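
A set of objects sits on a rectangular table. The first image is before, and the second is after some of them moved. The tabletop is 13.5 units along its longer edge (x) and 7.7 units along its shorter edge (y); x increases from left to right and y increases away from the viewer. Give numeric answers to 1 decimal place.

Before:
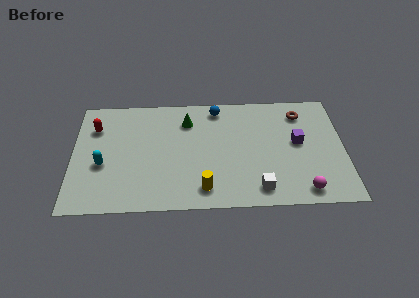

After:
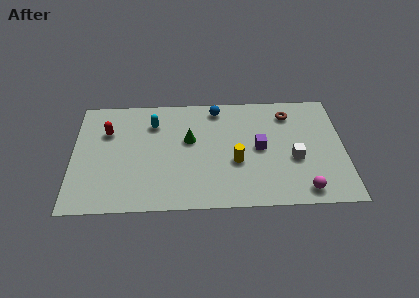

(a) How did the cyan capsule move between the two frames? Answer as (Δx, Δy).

(2.5, 2.7)

From the two frames, the cyan capsule sits at roughly (1.5, 3.1) before and (4.0, 5.8) after.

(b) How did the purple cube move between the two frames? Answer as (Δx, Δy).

(-1.9, -0.3)

From the two frames, the purple cube sits at roughly (11.2, 4.2) before and (9.3, 3.9) after.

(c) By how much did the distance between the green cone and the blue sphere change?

+0.8

They were about 1.7 units apart before and 2.5 after — 0.8 units further apart.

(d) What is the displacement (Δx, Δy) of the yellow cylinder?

(1.6, 1.7)

The yellow cylinder started near (6.5, 1.3) and ended near (8.1, 3.0).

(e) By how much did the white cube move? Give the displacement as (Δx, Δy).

(1.8, 1.9)

The white cube was at about (9.2, 1.2) and moved to about (11.0, 3.1).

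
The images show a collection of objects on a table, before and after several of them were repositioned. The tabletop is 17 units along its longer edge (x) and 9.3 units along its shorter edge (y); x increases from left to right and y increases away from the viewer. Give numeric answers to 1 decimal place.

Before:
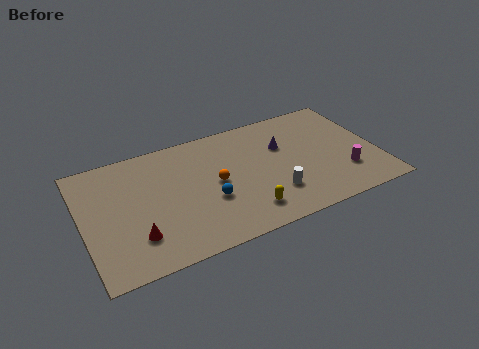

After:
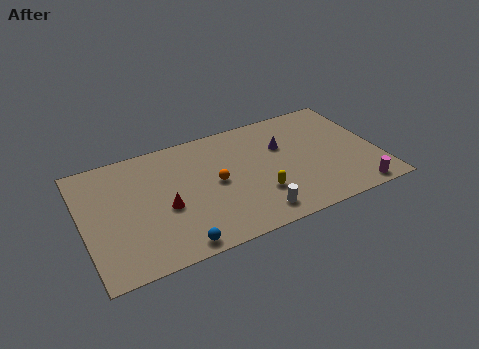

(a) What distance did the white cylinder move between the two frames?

1.6

The white cylinder was near (10.7, 2.5) before and (9.5, 1.4) after, so it travelled √(1.2² + 1.1²) ≈ 1.6 units.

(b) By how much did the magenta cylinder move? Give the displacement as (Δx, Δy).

(0.4, -1.7)

The magenta cylinder started near (14.9, 2.6) and ended near (15.3, 0.9).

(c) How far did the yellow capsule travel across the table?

1.3

The yellow capsule was near (9.0, 1.8) before and (9.9, 2.8) after, so it travelled √(0.9² + 1.0²) ≈ 1.3 units.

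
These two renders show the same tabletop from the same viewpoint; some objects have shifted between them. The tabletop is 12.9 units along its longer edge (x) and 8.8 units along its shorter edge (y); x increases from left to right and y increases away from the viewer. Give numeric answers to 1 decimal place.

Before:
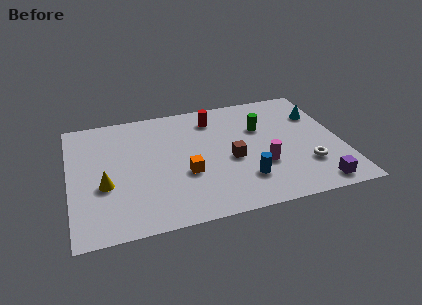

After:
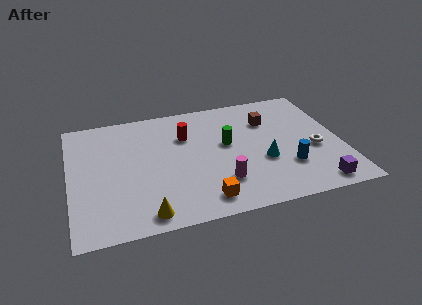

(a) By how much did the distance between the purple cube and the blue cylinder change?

-1.5

The distance was about 3.5 in the first image and 2.0 in the second, so they moved 1.5 units closer together.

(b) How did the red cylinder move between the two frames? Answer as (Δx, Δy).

(-1.4, -1.0)

The red cylinder was at about (7.0, 7.1) and moved to about (5.6, 6.1).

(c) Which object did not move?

the purple cube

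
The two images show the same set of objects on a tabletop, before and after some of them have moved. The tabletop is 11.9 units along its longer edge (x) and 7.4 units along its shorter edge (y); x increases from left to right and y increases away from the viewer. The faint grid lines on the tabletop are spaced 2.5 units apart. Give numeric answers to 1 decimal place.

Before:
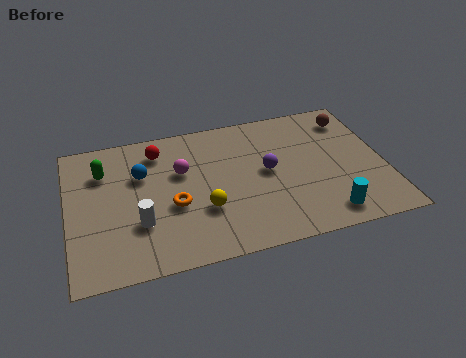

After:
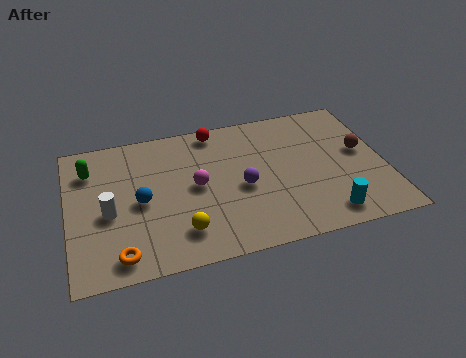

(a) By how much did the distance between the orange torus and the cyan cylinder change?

+1.8

The distance was about 5.9 in the first image and 7.7 in the second, so they moved 1.8 units further apart.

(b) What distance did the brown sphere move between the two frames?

1.9

The brown sphere was near (10.9, 6.0) before and (11.1, 4.1) after, so it travelled √(0.2² + 1.9²) ≈ 1.9 units.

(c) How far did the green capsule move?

0.5

The green capsule moved from about (1.4, 5.4) to (0.9, 5.6), a distance of √(0.5² + 0.2²) ≈ 0.5.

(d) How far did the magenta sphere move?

1.0

The magenta sphere was near (4.3, 4.7) before and (4.8, 3.8) after, so it travelled √(0.5² + 0.9²) ≈ 1.0 units.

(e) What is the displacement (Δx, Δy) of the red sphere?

(2.2, 0.6)

From the two frames, the red sphere sits at roughly (3.5, 6.0) before and (5.7, 6.6) after.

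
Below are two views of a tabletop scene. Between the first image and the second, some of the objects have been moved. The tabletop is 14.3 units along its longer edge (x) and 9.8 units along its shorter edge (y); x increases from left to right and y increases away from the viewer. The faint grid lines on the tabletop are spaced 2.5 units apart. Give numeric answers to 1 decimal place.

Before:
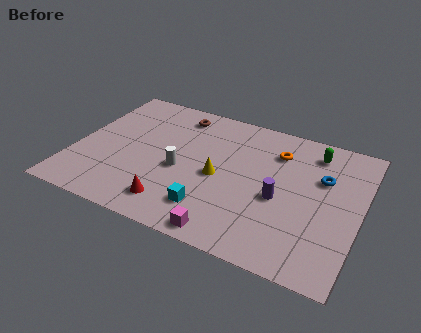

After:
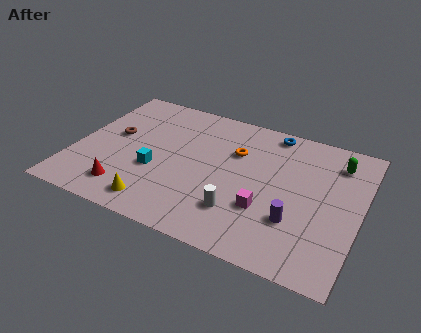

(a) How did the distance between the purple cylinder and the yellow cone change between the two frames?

+3.8

The distance was about 3.1 in the first image and 6.9 in the second, so they moved 3.8 units further apart.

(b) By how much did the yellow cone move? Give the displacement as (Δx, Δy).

(-2.7, -3.1)

From the two frames, the yellow cone sits at roughly (7.3, 4.5) before and (4.6, 1.4) after.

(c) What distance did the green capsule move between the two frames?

1.2

The green capsule was near (11.7, 8.1) before and (12.9, 7.8) after, so it travelled √(1.2² + 0.3²) ≈ 1.2 units.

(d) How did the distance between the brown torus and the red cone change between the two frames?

-2.7

The distance was about 6.6 in the first image and 3.9 in the second, so they moved 2.7 units closer together.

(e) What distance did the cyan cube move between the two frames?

3.4

The cyan cube was near (7.2, 2.1) before and (4.2, 3.7) after, so it travelled √(3.0² + 1.6²) ≈ 3.4 units.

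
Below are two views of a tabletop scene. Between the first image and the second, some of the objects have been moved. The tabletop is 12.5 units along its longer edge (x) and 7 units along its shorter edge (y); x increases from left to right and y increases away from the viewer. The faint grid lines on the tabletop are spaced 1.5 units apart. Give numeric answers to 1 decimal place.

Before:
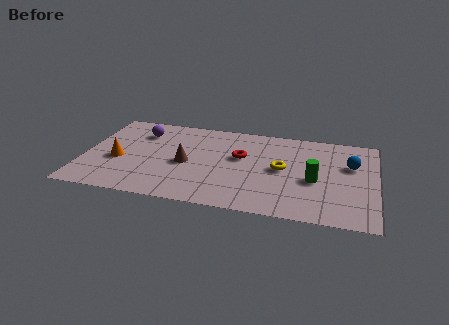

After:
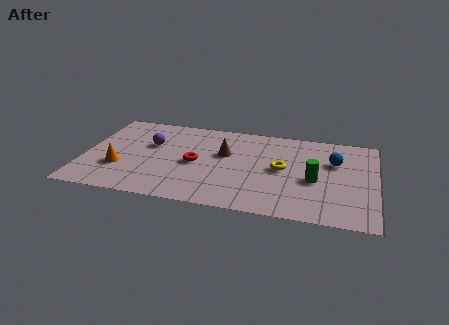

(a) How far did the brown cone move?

1.9

The brown cone moved from about (4.4, 3.2) to (6.0, 4.3), a distance of √(1.6² + 1.1²) ≈ 1.9.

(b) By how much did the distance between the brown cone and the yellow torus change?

-1.5

Before: roughly 4.1 units apart; after: 2.6. That's 1.5 units closer together.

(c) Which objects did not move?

the yellow torus and the green cylinder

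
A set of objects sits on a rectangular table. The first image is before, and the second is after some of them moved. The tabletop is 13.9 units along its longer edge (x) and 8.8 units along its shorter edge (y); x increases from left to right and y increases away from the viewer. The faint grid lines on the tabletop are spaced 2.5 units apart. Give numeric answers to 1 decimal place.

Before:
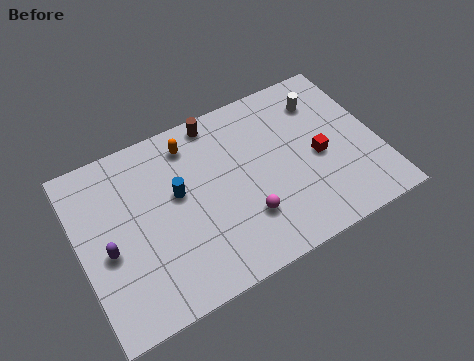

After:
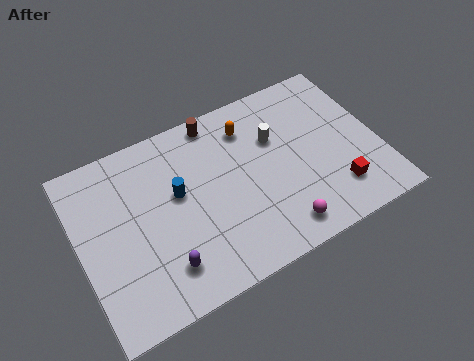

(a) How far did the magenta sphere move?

1.8

The magenta sphere moved from about (7.4, 2.5) to (8.8, 1.3), a distance of √(1.4² + 1.2²) ≈ 1.8.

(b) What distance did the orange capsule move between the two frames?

2.7

The orange capsule moved from about (5.5, 7.3) to (8.2, 6.9), a distance of √(2.7² + 0.4²) ≈ 2.7.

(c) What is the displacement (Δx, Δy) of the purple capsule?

(2.3, -1.9)

The purple capsule started near (1.2, 3.8) and ended near (3.5, 1.9).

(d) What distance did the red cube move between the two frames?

2.1

From (11.1, 4.0) to (11.6, 2.0), the red cube covered √(0.5² + 2.0²) ≈ 2.1 units.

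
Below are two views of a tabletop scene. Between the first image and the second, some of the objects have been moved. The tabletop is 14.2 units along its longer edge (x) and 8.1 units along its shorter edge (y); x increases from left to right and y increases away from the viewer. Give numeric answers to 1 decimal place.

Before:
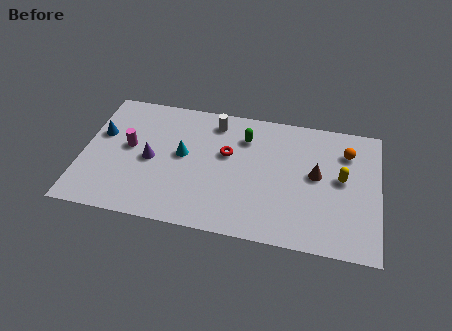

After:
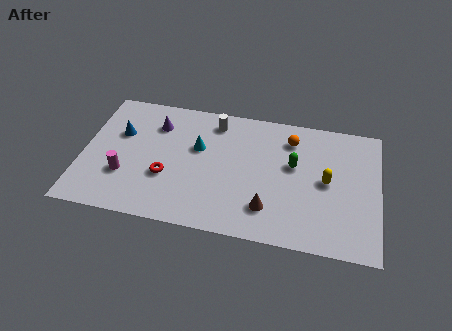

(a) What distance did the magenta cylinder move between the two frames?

1.8

From (2.2, 4.4) to (2.1, 2.6), the magenta cylinder covered √(0.1² + 1.8²) ≈ 1.8 units.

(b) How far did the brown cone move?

3.3

From (11.2, 4.4) to (9.0, 1.9), the brown cone covered √(2.2² + 2.5²) ≈ 3.3 units.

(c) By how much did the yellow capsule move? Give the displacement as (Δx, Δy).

(-0.7, -0.3)

From the two frames, the yellow capsule sits at roughly (12.4, 4.4) before and (11.7, 4.1) after.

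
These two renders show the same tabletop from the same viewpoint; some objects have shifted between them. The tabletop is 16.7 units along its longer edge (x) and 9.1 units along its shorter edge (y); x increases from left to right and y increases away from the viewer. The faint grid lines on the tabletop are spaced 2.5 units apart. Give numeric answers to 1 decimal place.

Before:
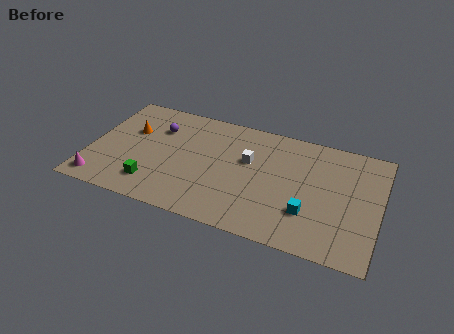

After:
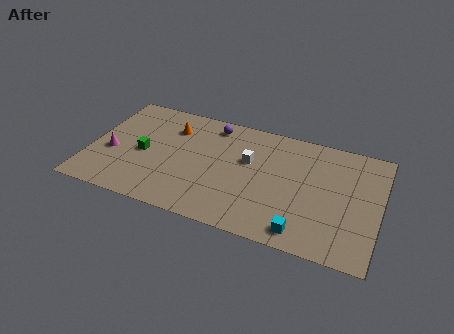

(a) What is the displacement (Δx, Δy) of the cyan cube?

(-0.2, -1.5)

The cyan cube started near (12.8, 2.7) and ended near (12.6, 1.2).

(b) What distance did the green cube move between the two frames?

2.4

From (3.9, 1.9) to (3.1, 4.2), the green cube covered √(0.8² + 2.3²) ≈ 2.4 units.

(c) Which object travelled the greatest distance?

the purple sphere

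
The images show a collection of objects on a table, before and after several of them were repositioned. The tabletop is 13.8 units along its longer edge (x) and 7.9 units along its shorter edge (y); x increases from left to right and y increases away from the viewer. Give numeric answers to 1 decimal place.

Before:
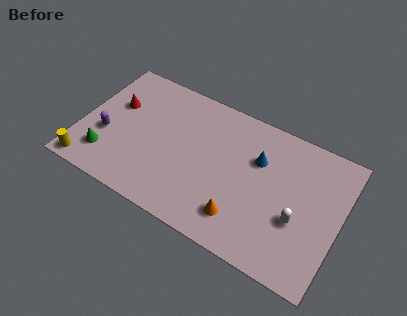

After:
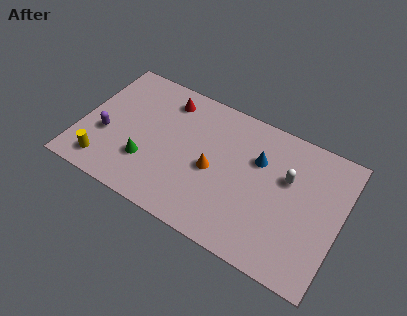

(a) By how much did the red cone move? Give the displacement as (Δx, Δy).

(2.6, 1.5)

From the two frames, the red cone sits at roughly (1.6, 5.0) before and (4.2, 6.5) after.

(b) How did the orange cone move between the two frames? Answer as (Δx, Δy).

(-1.8, 1.9)

From the two frames, the orange cone sits at roughly (8.9, 1.7) before and (7.1, 3.6) after.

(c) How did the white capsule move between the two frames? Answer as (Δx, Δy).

(-0.8, 2.0)

The white capsule started near (11.7, 3.0) and ended near (10.9, 5.0).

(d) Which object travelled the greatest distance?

the red cone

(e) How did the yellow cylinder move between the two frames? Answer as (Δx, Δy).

(0.8, 0.5)

From the two frames, the yellow cylinder sits at roughly (0.8, 0.8) before and (1.6, 1.3) after.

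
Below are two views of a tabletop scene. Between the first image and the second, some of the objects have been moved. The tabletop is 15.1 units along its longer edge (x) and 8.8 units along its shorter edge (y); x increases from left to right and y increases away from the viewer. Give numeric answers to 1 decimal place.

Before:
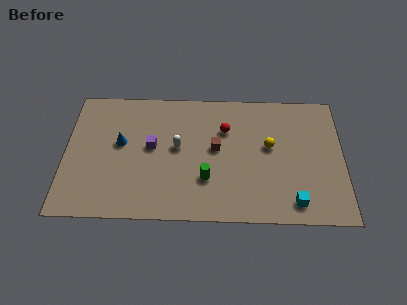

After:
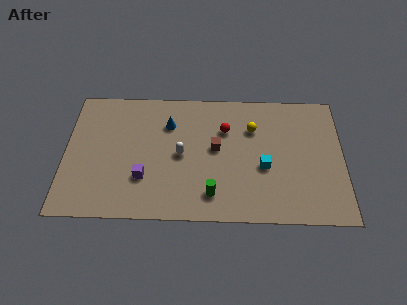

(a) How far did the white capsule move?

0.5

The white capsule moved from about (6.1, 4.8) to (6.3, 4.3), a distance of √(0.2² + 0.5²) ≈ 0.5.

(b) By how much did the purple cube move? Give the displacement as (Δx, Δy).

(-0.4, -2.1)

From the two frames, the purple cube sits at roughly (4.7, 4.8) before and (4.3, 2.7) after.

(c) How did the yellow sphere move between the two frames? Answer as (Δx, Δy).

(-0.9, 1.2)

From the two frames, the yellow sphere sits at roughly (11.1, 5.0) before and (10.2, 6.2) after.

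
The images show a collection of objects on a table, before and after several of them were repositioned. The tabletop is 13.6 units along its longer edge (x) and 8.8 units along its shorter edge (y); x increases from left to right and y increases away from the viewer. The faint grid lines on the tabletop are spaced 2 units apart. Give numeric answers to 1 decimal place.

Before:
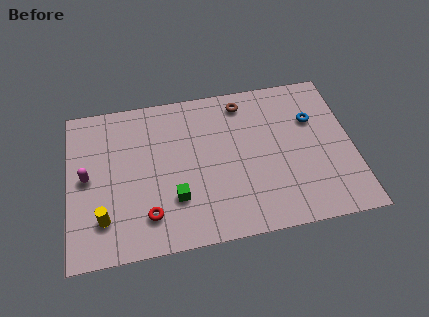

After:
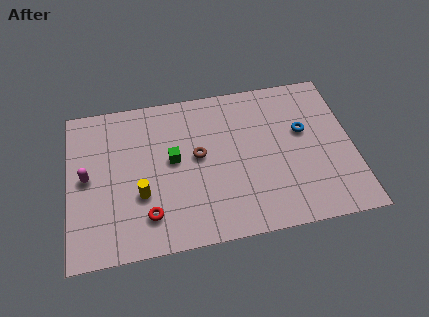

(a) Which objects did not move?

the red torus and the magenta capsule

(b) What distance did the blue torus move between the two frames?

0.8

The blue torus moved from about (11.8, 5.9) to (11.3, 5.3), a distance of √(0.5² + 0.6²) ≈ 0.8.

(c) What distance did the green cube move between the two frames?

2.2

The green cube moved from about (5.0, 2.6) to (5.0, 4.8), a distance of √(0.0² + 2.2²) ≈ 2.2.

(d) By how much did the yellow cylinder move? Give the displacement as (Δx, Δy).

(1.8, 1.0)

From the two frames, the yellow cylinder sits at roughly (1.6, 2.1) before and (3.4, 3.1) after.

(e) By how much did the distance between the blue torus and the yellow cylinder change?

-2.7

They were about 10.9 units apart before and 8.2 after — 2.7 units closer together.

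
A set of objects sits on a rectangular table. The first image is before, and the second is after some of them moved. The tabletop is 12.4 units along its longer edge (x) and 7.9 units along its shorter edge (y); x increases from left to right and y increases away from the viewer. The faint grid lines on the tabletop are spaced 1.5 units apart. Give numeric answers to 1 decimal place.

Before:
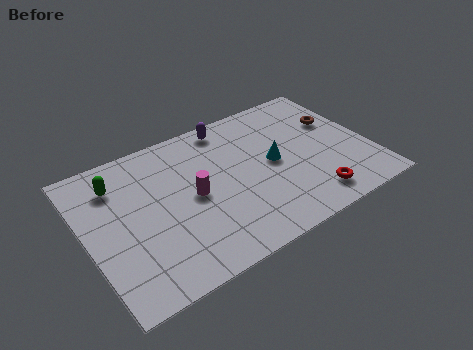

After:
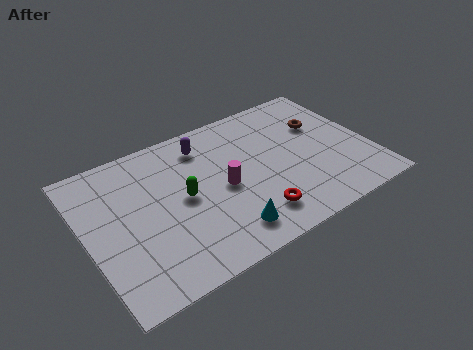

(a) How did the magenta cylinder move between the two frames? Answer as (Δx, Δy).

(1.3, -0.2)

The magenta cylinder was at about (4.6, 3.9) and moved to about (5.9, 3.7).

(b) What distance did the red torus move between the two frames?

2.5

From (9.4, 1.3) to (6.9, 1.6), the red torus covered √(2.5² + 0.3²) ≈ 2.5 units.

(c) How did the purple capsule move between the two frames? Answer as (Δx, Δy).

(-1.2, -0.6)

From the two frames, the purple capsule sits at roughly (6.7, 7.0) before and (5.5, 6.4) after.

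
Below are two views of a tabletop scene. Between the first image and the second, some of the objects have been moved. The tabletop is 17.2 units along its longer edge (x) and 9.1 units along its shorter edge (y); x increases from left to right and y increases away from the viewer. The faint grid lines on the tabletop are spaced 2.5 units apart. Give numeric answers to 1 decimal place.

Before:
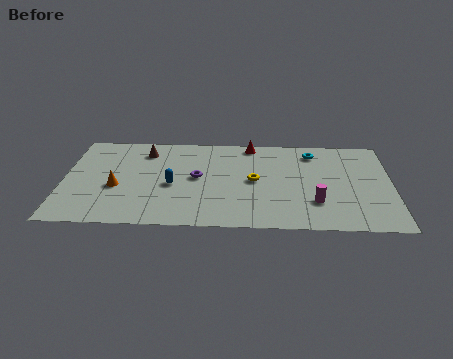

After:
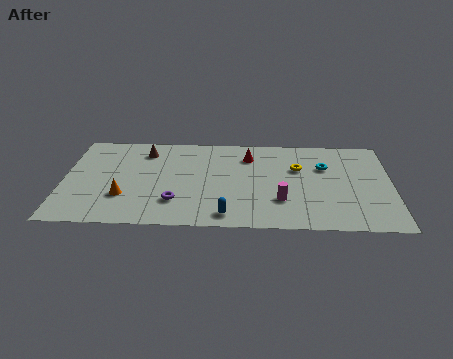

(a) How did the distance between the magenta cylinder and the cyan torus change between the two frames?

-0.8

The distance was about 4.9 in the first image and 4.1 in the second, so they moved 0.8 units closer together.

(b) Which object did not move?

the brown cone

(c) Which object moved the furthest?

the blue capsule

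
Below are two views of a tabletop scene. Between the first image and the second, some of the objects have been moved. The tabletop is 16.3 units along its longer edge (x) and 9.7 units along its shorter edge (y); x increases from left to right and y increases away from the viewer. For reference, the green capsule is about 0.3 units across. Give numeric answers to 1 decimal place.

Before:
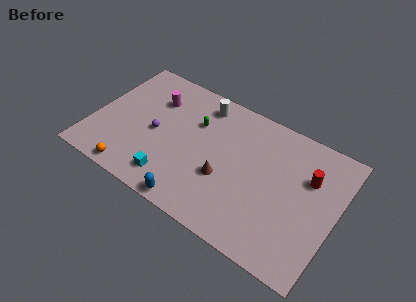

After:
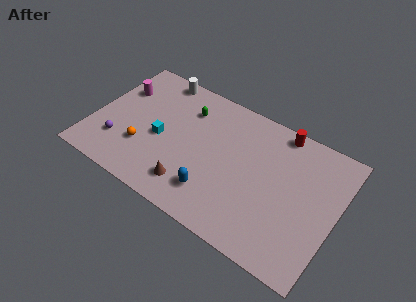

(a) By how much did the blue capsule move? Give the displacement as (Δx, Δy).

(1.1, 1.4)

From the two frames, the blue capsule sits at roughly (7.5, 0.8) before and (8.6, 2.2) after.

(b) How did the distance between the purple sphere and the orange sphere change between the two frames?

-2.1

Before: roughly 3.7 units apart; after: 1.6. That's 2.1 units closer together.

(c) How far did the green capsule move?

1.0

From (6.6, 6.6) to (5.9, 7.3), the green capsule covered √(0.7² + 0.7²) ≈ 1.0 units.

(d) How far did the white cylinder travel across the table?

3.3

The white cylinder was near (6.8, 8.2) before and (3.6, 8.8) after, so it travelled √(3.2² + 0.6²) ≈ 3.3 units.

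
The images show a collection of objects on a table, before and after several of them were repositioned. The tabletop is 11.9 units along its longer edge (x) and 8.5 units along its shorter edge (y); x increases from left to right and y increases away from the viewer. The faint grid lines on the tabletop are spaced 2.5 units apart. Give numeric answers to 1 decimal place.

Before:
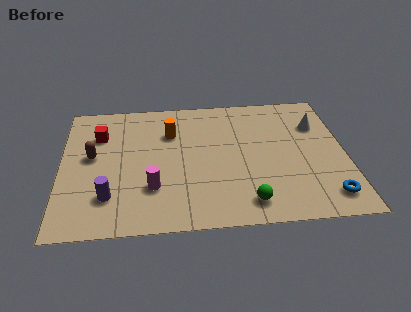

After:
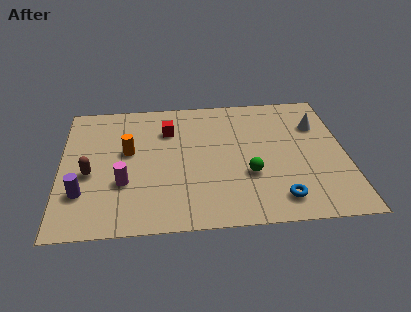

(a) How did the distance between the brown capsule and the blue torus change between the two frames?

-2.1

Before: roughly 10.2 units apart; after: 8.1. That's 2.1 units closer together.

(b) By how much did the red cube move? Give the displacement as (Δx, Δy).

(2.9, 0.1)

The red cube started near (1.6, 6.1) and ended near (4.5, 6.2).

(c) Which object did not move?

the white cone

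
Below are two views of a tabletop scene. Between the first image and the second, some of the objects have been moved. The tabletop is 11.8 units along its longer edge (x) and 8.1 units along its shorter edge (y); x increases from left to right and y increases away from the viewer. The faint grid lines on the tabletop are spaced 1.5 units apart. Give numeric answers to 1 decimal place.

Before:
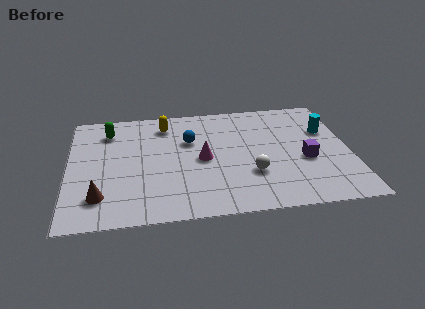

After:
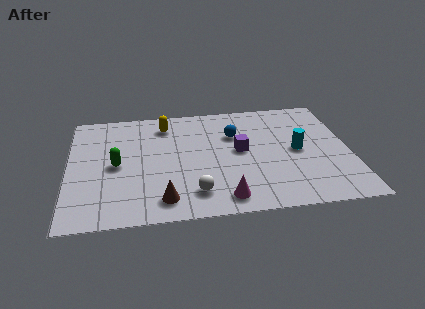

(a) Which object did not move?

the yellow capsule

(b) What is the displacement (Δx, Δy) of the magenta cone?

(0.8, -2.8)

The magenta cone started near (5.6, 3.9) and ended near (6.4, 1.1).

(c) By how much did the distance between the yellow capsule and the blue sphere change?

+1.5

Before: roughly 1.6 units apart; after: 3.1. That's 1.5 units further apart.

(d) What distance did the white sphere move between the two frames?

2.6

The white sphere moved from about (7.6, 2.6) to (5.2, 1.6), a distance of √(2.4² + 1.0²) ≈ 2.6.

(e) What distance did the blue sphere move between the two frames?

1.9

From (5.1, 5.3) to (7.0, 5.5), the blue sphere covered √(1.9² + 0.2²) ≈ 1.9 units.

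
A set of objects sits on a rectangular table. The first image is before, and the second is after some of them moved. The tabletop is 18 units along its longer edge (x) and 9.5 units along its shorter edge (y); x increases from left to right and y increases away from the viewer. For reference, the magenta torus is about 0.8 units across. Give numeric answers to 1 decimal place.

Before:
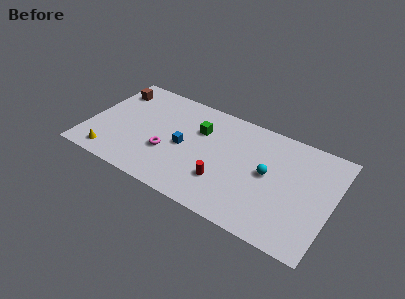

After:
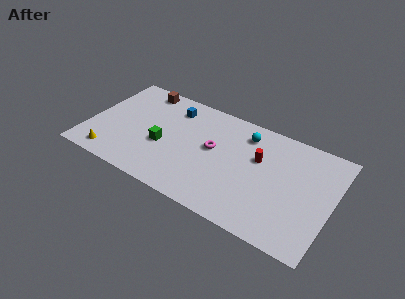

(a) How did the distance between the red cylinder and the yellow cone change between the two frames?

+3.1

The distance was about 8.3 in the first image and 11.4 in the second, so they moved 3.1 units further apart.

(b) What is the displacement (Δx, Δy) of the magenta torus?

(3.2, 1.9)

From the two frames, the magenta torus sits at roughly (6.0, 3.4) before and (9.2, 5.3) after.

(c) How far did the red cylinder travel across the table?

3.9

The red cylinder moved from about (10.3, 2.8) to (12.5, 6.0), a distance of √(2.2² + 3.2²) ≈ 3.9.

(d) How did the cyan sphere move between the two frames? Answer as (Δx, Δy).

(-2.0, 2.7)

The cyan sphere started near (13.3, 5.0) and ended near (11.3, 7.7).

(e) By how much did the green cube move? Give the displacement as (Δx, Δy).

(-2.4, -2.6)

From the two frames, the green cube sits at roughly (8.0, 6.5) before and (5.6, 3.9) after.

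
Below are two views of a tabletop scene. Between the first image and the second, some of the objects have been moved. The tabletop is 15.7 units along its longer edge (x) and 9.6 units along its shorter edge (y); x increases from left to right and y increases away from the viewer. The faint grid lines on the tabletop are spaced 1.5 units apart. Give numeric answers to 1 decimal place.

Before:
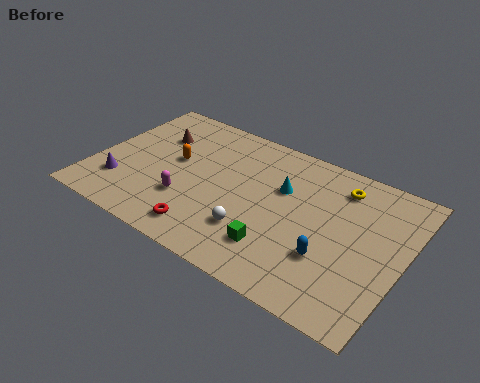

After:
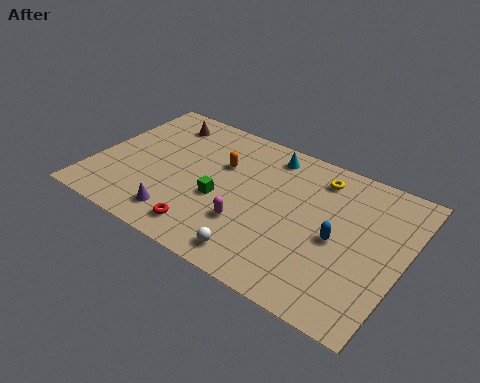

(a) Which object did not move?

the red torus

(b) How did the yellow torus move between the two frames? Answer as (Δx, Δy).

(-1.1, 0.1)

The yellow torus started near (12.1, 7.8) and ended near (11.0, 7.9).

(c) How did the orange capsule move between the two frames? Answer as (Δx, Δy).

(2.3, 0.9)

The orange capsule was at about (3.9, 5.4) and moved to about (6.2, 6.3).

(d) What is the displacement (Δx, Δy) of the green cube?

(-3.2, 1.6)

The green cube started near (9.8, 2.3) and ended near (6.6, 3.9).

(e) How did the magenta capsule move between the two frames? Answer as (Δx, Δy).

(3.2, 0.0)

The magenta capsule started near (5.0, 3.0) and ended near (8.2, 3.0).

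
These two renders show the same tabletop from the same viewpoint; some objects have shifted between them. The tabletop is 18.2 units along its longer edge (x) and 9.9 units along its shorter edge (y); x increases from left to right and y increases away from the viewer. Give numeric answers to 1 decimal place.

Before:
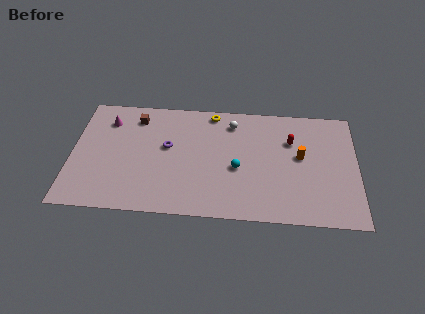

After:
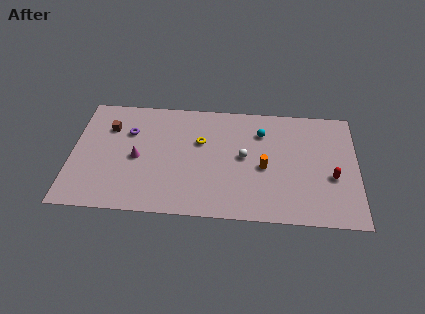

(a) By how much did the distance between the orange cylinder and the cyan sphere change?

-1.2

They were about 4.2 units apart before and 3.0 after — 1.2 units closer together.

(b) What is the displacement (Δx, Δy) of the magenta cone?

(2.0, -3.1)

The magenta cone started near (2.2, 7.7) and ended near (4.2, 4.6).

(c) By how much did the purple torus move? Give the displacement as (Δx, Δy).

(-2.5, 1.1)

From the two frames, the purple torus sits at roughly (6.1, 5.7) before and (3.6, 6.8) after.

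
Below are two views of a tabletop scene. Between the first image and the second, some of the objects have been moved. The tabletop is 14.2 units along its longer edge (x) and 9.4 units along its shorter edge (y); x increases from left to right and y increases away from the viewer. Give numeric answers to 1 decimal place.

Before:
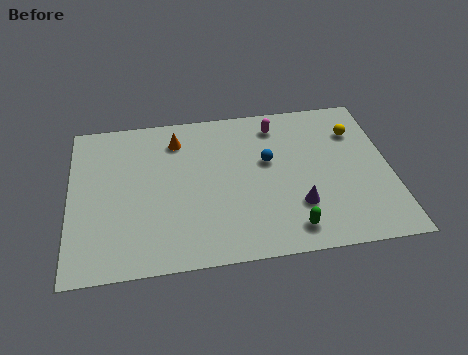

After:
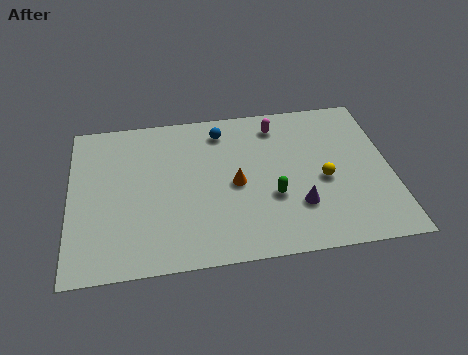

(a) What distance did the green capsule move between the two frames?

2.1

The green capsule moved from about (9.6, 1.4) to (8.9, 3.4), a distance of √(0.7² + 2.0²) ≈ 2.1.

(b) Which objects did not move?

the magenta capsule and the purple cone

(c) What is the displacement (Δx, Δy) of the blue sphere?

(-2.0, 2.2)

The blue sphere was at about (8.8, 5.6) and moved to about (6.8, 7.8).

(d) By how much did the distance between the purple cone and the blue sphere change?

+2.9

They were about 3.1 units apart before and 6.0 after — 2.9 units further apart.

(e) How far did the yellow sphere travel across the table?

3.2

From (12.8, 6.9) to (11.2, 4.1), the yellow sphere covered √(1.6² + 2.8²) ≈ 3.2 units.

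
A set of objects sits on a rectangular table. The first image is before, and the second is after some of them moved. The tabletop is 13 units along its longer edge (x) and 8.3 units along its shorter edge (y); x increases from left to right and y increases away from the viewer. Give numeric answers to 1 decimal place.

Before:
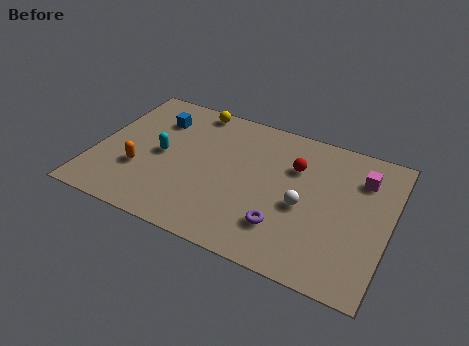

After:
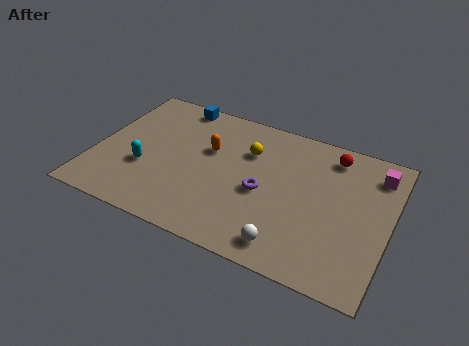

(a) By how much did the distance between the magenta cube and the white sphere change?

+2.9

The distance was about 3.5 in the first image and 6.4 in the second, so they moved 2.9 units further apart.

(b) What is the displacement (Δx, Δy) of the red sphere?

(1.5, 1.3)

The red sphere started near (8.7, 5.7) and ended near (10.2, 7.0).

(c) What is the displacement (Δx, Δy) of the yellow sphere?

(2.7, -1.7)

The yellow sphere was at about (3.9, 7.5) and moved to about (6.6, 5.8).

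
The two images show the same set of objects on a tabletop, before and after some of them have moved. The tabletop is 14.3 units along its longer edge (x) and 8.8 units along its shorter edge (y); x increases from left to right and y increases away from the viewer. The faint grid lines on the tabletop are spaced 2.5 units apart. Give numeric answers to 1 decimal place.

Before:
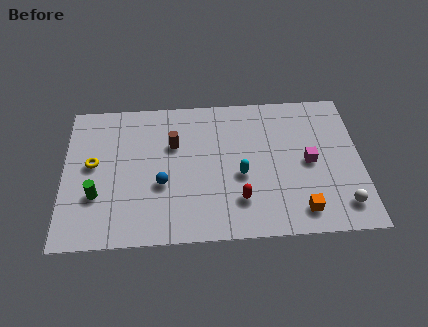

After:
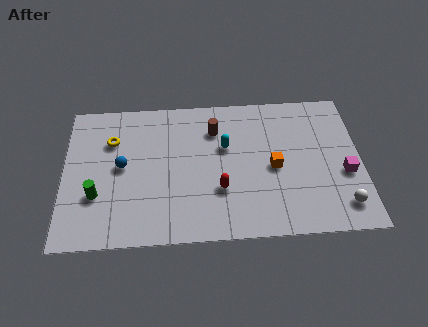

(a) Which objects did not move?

the green cylinder and the white sphere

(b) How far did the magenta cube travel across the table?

1.9

The magenta cube moved from about (11.8, 4.3) to (13.5, 3.5), a distance of √(1.7² + 0.8²) ≈ 1.9.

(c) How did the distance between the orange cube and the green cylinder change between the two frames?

-1.2

They were about 9.8 units apart before and 8.6 after — 1.2 units closer together.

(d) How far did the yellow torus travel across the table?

1.7

The yellow torus moved from about (1.4, 4.8) to (2.3, 6.2), a distance of √(0.9² + 1.4²) ≈ 1.7.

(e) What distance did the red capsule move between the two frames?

1.1

The red capsule moved from about (8.4, 2.2) to (7.5, 2.9), a distance of √(0.9² + 0.7²) ≈ 1.1.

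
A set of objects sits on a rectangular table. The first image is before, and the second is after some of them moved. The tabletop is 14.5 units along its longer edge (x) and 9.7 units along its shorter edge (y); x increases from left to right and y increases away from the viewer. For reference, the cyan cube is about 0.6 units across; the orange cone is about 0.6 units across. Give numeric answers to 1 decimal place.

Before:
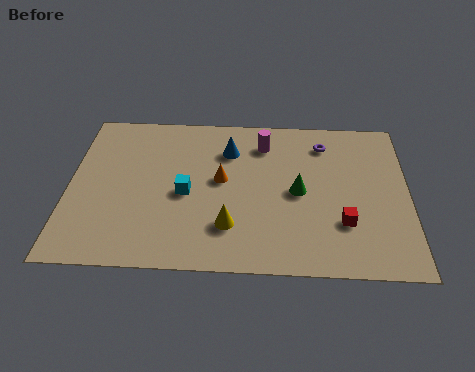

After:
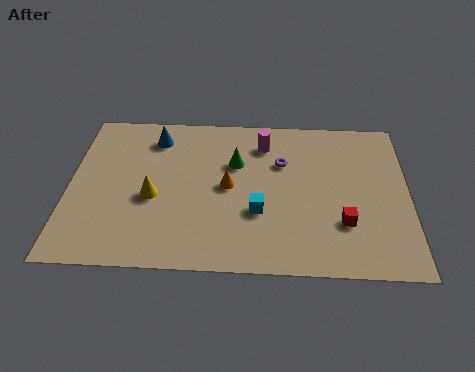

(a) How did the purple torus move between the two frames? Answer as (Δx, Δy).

(-1.8, -1.3)

From the two frames, the purple torus sits at roughly (10.9, 7.8) before and (9.1, 6.5) after.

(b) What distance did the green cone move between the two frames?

3.2

The green cone moved from about (9.8, 4.7) to (7.1, 6.4), a distance of √(2.7² + 1.7²) ≈ 3.2.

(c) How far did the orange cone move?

0.5

From (6.5, 5.3) to (6.8, 4.9), the orange cone covered √(0.3² + 0.4²) ≈ 0.5 units.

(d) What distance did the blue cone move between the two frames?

3.3

The blue cone moved from about (6.8, 7.2) to (3.6, 7.9), a distance of √(3.2² + 0.7²) ≈ 3.3.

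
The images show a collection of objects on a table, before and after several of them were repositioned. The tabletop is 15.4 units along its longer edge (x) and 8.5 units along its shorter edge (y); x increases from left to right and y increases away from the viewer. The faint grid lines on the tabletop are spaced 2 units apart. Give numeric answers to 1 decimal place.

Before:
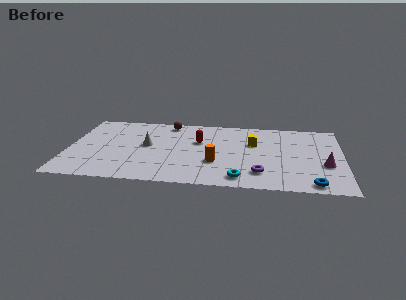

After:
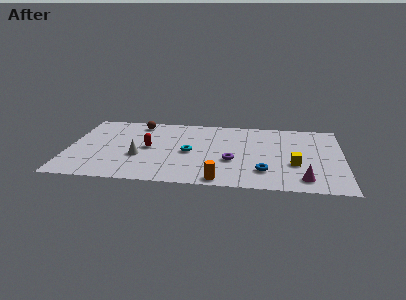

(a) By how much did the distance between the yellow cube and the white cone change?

+2.6

Before: roughly 6.1 units apart; after: 8.7. That's 2.6 units further apart.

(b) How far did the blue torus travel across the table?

3.0

The blue torus was near (13.7, 0.9) before and (11.0, 2.1) after, so it travelled √(2.7² + 1.2²) ≈ 3.0 units.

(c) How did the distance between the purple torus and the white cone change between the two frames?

-1.7

Before: roughly 6.9 units apart; after: 5.2. That's 1.7 units closer together.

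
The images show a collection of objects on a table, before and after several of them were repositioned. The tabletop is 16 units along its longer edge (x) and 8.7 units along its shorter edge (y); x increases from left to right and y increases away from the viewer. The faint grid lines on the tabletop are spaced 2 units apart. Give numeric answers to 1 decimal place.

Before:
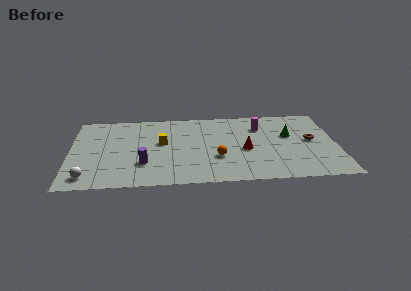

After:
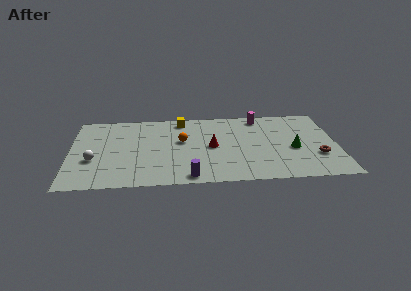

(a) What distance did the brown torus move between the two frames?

1.8

The brown torus was near (14.5, 4.6) before and (14.8, 2.8) after, so it travelled √(0.3² + 1.8²) ≈ 1.8 units.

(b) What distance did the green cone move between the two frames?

1.6

The green cone moved from about (13.2, 5.3) to (13.4, 3.7), a distance of √(0.2² + 1.6²) ≈ 1.6.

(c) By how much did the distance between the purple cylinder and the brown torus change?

-2.4

They were about 10.3 units apart before and 7.9 after — 2.4 units closer together.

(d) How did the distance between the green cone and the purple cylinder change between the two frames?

-2.3

They were about 9.2 units apart before and 6.9 after — 2.3 units closer together.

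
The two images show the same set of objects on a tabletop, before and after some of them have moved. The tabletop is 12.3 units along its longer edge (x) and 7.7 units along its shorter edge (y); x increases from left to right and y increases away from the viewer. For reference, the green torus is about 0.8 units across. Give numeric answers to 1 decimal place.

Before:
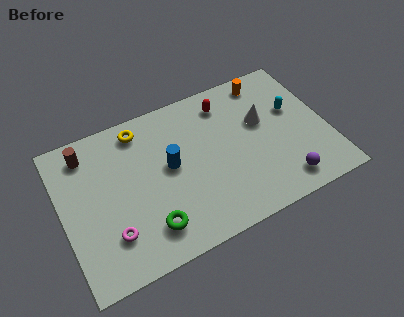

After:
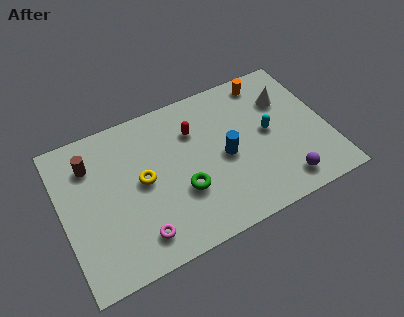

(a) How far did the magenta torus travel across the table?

1.3

The magenta torus was near (2.0, 2.0) before and (3.2, 1.4) after, so it travelled √(1.2² + 0.6²) ≈ 1.3 units.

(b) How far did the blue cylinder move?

2.6

From (5.0, 4.2) to (7.5, 3.6), the blue cylinder covered √(2.5² + 0.6²) ≈ 2.6 units.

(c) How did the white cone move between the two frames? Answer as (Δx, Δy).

(1.2, 0.7)

From the two frames, the white cone sits at roughly (9.4, 4.7) before and (10.6, 5.4) after.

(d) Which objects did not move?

the purple sphere and the orange cylinder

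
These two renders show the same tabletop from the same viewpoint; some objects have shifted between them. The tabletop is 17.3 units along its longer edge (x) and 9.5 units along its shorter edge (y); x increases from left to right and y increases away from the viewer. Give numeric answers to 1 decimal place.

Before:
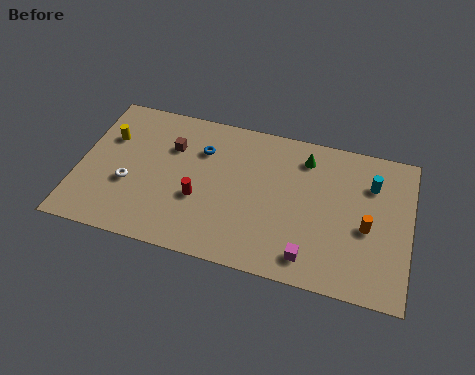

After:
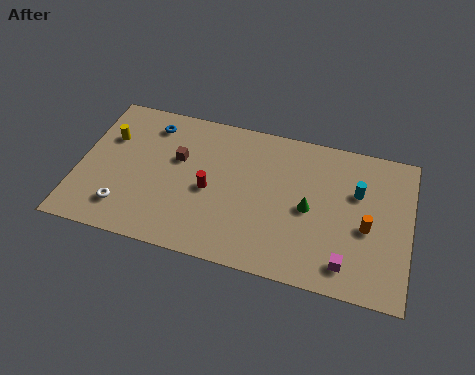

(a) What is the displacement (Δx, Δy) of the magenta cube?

(1.9, 0.1)

From the two frames, the magenta cube sits at roughly (12.3, 1.5) before and (14.2, 1.6) after.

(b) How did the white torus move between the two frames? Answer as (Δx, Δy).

(-0.1, -1.6)

The white torus started near (2.7, 3.6) and ended near (2.6, 2.0).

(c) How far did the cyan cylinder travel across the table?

1.0

From (15.2, 6.9) to (14.5, 6.2), the cyan cylinder covered √(0.7² + 0.7²) ≈ 1.0 units.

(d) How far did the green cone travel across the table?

3.2

From (11.7, 7.7) to (12.1, 4.5), the green cone covered √(0.4² + 3.2²) ≈ 3.2 units.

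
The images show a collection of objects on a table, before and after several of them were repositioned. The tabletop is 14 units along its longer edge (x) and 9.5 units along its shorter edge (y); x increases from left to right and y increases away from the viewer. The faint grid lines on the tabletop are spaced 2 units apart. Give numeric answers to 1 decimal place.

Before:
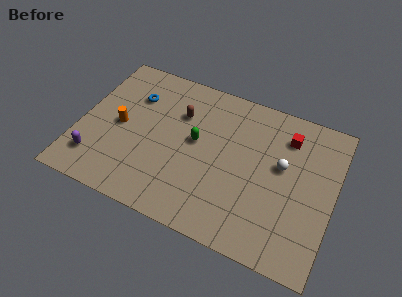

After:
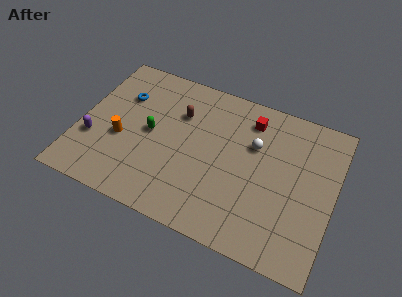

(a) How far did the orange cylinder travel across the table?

0.8

The orange cylinder was near (2.2, 4.6) before and (2.4, 3.8) after, so it travelled √(0.2² + 0.8²) ≈ 0.8 units.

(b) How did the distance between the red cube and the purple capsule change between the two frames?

-2.0

Before: roughly 11.4 units apart; after: 9.4. That's 2.0 units closer together.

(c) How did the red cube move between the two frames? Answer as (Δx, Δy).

(-2.1, 0.3)

The red cube was at about (11.2, 7.4) and moved to about (9.1, 7.7).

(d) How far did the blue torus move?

0.6

The blue torus moved from about (2.7, 6.8) to (2.1, 6.6), a distance of √(0.6² + 0.2²) ≈ 0.6.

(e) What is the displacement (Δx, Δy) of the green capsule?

(-2.5, -0.4)

The green capsule was at about (6.4, 5.2) and moved to about (3.9, 4.8).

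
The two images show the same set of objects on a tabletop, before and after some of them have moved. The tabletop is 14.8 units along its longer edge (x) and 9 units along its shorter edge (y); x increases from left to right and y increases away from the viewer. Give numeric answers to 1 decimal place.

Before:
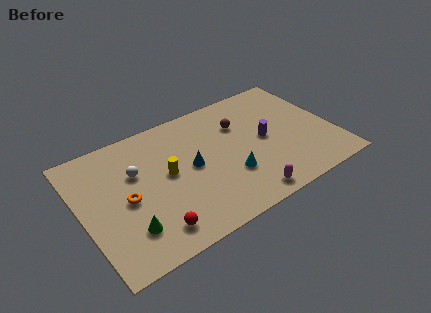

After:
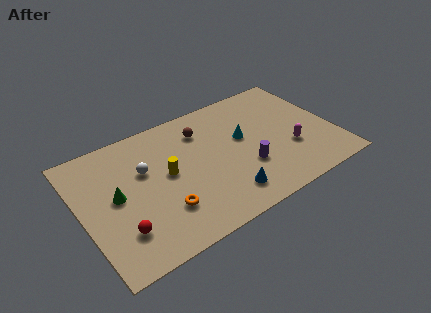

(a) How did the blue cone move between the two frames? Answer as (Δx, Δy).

(1.5, -2.9)

The blue cone started near (6.4, 4.6) and ended near (7.9, 1.7).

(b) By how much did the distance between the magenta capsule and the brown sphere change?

+0.7

Before: roughly 5.3 units apart; after: 6.0. That's 0.7 units further apart.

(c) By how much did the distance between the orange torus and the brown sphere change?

-2.1

They were about 7.4 units apart before and 5.3 after — 2.1 units closer together.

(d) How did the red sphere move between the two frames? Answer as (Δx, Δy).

(-1.7, 0.8)

From the two frames, the red sphere sits at roughly (3.6, 1.5) before and (1.9, 2.3) after.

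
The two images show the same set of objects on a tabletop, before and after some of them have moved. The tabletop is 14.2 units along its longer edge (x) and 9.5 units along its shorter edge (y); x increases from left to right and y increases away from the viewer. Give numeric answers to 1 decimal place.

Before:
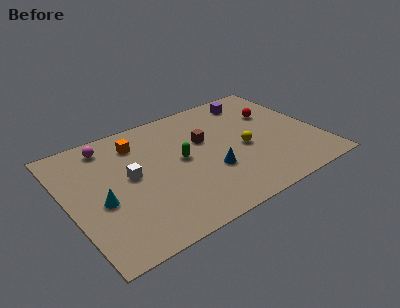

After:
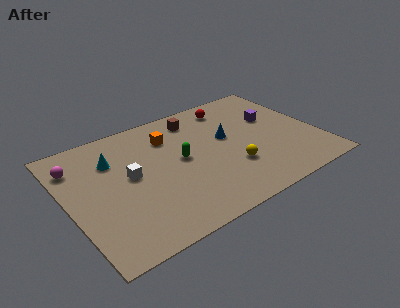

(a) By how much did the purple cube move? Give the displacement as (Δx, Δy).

(0.8, -2.1)

The purple cube started near (11.2, 8.0) and ended near (12.0, 5.9).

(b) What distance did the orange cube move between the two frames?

1.8

The orange cube was near (4.3, 7.5) before and (6.1, 7.1) after, so it travelled √(1.8² + 0.4²) ≈ 1.8 units.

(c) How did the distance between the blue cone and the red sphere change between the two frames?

-2.6

They were about 5.2 units apart before and 2.6 after — 2.6 units closer together.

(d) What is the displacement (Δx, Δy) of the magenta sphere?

(-1.9, -0.8)

From the two frames, the magenta sphere sits at roughly (2.7, 8.1) before and (0.8, 7.3) after.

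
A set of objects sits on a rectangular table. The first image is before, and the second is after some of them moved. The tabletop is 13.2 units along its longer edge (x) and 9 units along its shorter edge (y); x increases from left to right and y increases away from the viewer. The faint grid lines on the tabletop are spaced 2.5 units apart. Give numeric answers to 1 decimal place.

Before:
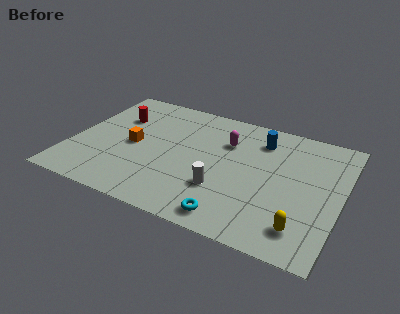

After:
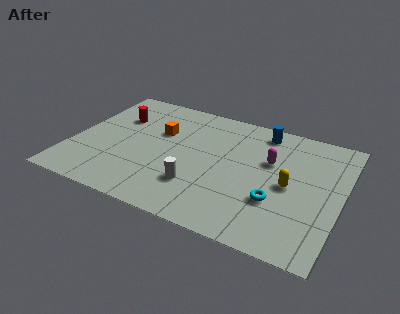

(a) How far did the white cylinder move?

1.2

From (7.6, 2.8) to (6.4, 2.5), the white cylinder covered √(1.2² + 0.3²) ≈ 1.2 units.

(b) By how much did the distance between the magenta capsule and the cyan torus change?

-2.5

They were about 5.3 units apart before and 2.8 after — 2.5 units closer together.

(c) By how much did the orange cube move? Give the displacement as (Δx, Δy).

(1.1, 1.5)

The orange cube was at about (3.0, 4.3) and moved to about (4.1, 5.8).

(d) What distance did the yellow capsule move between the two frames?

2.8

The yellow capsule moved from about (11.6, 1.7) to (10.7, 4.3), a distance of √(0.9² + 2.6²) ≈ 2.8.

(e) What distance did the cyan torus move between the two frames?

2.7

From (8.3, 1.1) to (10.2, 3.0), the cyan torus covered √(1.9² + 1.9²) ≈ 2.7 units.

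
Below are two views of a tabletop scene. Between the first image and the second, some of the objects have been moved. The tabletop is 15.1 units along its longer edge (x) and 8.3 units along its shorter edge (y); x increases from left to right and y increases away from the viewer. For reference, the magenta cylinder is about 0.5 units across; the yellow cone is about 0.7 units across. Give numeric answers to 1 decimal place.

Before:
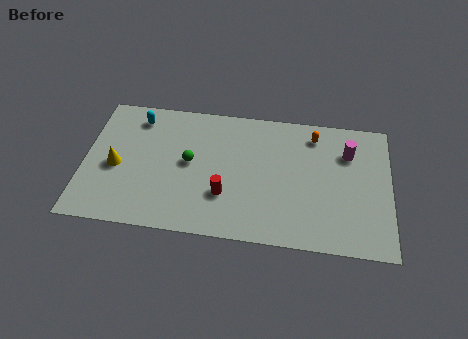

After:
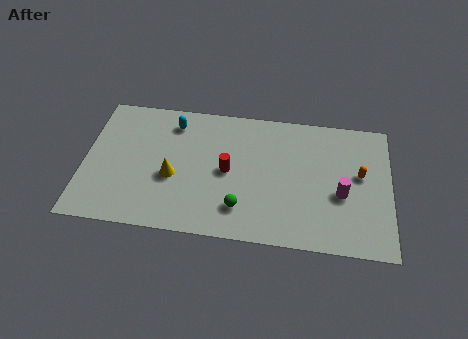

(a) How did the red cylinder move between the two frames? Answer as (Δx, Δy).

(0.1, 1.5)

The red cylinder was at about (7.0, 2.6) and moved to about (7.1, 4.1).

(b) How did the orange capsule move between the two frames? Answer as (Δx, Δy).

(2.3, -2.2)

The orange capsule started near (11.3, 6.9) and ended near (13.6, 4.7).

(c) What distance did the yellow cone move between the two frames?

2.8

From (1.6, 3.7) to (4.4, 3.4), the yellow cone covered √(2.8² + 0.3²) ≈ 2.8 units.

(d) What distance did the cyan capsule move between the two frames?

1.8

From (2.5, 6.9) to (4.3, 6.8), the cyan capsule covered √(1.8² + 0.1²) ≈ 1.8 units.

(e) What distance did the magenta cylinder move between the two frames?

2.6

The magenta cylinder moved from about (13.0, 6.0) to (12.7, 3.4), a distance of √(0.3² + 2.6²) ≈ 2.6.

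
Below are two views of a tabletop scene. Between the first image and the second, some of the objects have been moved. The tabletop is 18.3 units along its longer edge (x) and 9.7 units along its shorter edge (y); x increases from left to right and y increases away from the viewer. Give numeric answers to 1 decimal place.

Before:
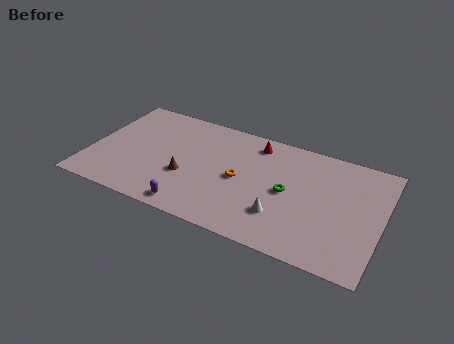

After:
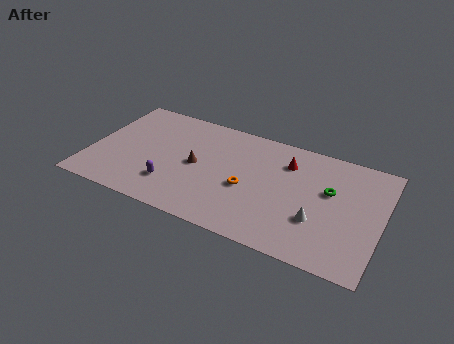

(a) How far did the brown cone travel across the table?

1.3

From (6.2, 3.6) to (6.7, 4.8), the brown cone covered √(0.5² + 1.2²) ≈ 1.3 units.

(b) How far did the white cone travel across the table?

2.3

From (12.3, 2.7) to (14.5, 3.2), the white cone covered √(2.2² + 0.5²) ≈ 2.3 units.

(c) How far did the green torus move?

2.7

The green torus moved from about (12.5, 4.8) to (15.0, 5.9), a distance of √(2.5² + 1.1²) ≈ 2.7.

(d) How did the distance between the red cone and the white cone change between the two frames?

-1.2

They were about 5.9 units apart before and 4.7 after — 1.2 units closer together.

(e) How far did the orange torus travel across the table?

0.8

From (9.5, 4.7) to (10.0, 4.1), the orange torus covered √(0.5² + 0.6²) ≈ 0.8 units.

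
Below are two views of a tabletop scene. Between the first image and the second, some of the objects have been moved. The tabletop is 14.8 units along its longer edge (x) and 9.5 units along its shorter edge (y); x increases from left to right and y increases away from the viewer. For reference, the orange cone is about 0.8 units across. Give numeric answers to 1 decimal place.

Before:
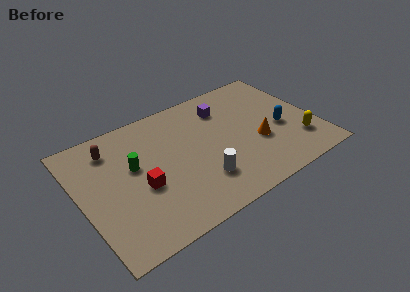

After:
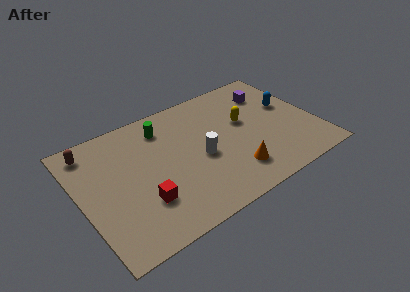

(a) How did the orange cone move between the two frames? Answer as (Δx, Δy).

(-1.9, -1.5)

The orange cone was at about (11.0, 3.6) and moved to about (9.1, 2.1).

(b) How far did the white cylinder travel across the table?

1.7

The white cylinder was near (7.1, 2.5) before and (7.4, 4.2) after, so it travelled √(0.3² + 1.7²) ≈ 1.7 units.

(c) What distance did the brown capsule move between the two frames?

1.3

From (2.3, 7.6) to (1.1, 8.1), the brown capsule covered √(1.2² + 0.5²) ≈ 1.3 units.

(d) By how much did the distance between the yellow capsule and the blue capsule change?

+1.1

They were about 1.8 units apart before and 2.9 after — 1.1 units further apart.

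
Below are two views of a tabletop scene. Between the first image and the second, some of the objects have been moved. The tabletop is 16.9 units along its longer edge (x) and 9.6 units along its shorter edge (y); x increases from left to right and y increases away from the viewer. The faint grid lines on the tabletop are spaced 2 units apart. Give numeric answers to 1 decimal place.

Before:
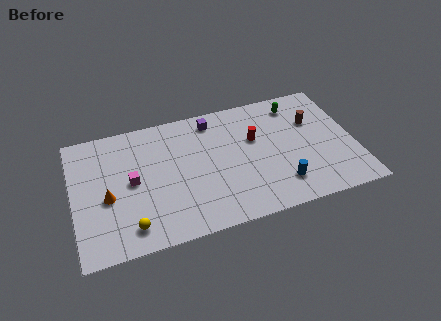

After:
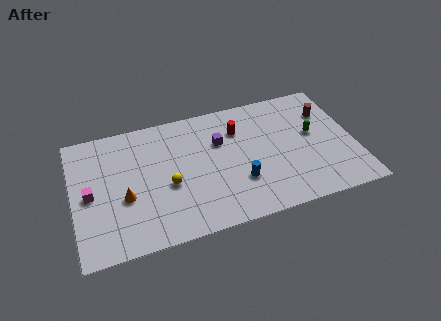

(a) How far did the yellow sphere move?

3.4

The yellow sphere was near (3.2, 1.6) before and (5.6, 4.0) after, so it travelled √(2.4² + 2.4²) ≈ 3.4 units.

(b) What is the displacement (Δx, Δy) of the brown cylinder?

(0.9, 0.5)

From the two frames, the brown cylinder sits at roughly (14.6, 6.4) before and (15.5, 6.9) after.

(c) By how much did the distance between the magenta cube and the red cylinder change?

+1.8

Before: roughly 7.6 units apart; after: 9.4. That's 1.8 units further apart.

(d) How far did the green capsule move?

2.7

The green capsule was near (13.7, 8.0) before and (14.5, 5.4) after, so it travelled √(0.8² + 2.6²) ≈ 2.7 units.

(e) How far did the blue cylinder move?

2.6

The blue cylinder was near (12.2, 2.1) before and (9.8, 3.0) after, so it travelled √(2.4² + 0.9²) ≈ 2.6 units.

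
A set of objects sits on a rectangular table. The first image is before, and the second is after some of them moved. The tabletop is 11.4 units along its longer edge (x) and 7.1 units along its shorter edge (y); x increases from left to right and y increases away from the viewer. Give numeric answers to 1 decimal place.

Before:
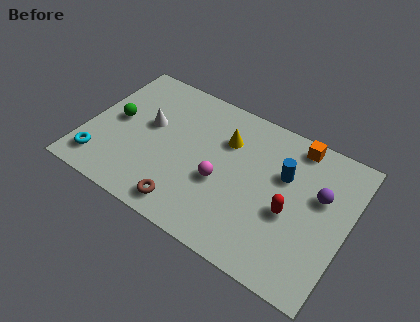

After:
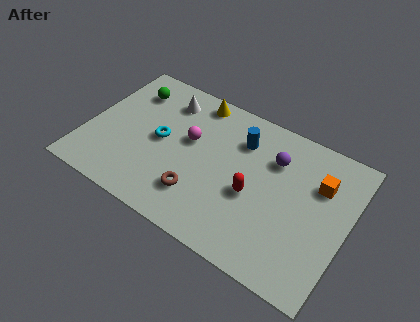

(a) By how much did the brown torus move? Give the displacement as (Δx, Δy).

(0.4, 0.8)

The brown torus started near (4.8, 1.0) and ended near (5.2, 1.8).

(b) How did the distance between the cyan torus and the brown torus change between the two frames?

-1.2

The distance was about 3.9 in the first image and 2.7 in the second, so they moved 1.2 units closer together.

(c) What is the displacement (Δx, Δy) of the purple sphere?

(-2.1, 0.7)

The purple sphere started near (10.1, 4.4) and ended near (8.0, 5.1).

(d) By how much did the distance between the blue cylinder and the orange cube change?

+1.8

Before: roughly 1.7 units apart; after: 3.5. That's 1.8 units further apart.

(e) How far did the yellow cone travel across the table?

2.1

The yellow cone moved from about (5.9, 5.0) to (4.3, 6.3), a distance of √(1.6² + 1.3²) ≈ 2.1.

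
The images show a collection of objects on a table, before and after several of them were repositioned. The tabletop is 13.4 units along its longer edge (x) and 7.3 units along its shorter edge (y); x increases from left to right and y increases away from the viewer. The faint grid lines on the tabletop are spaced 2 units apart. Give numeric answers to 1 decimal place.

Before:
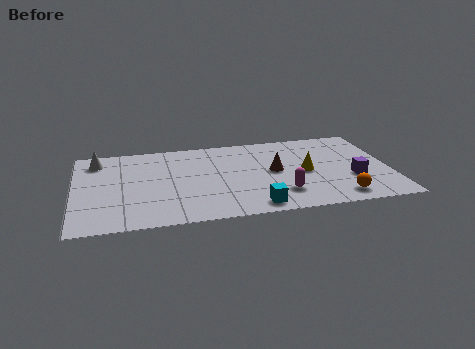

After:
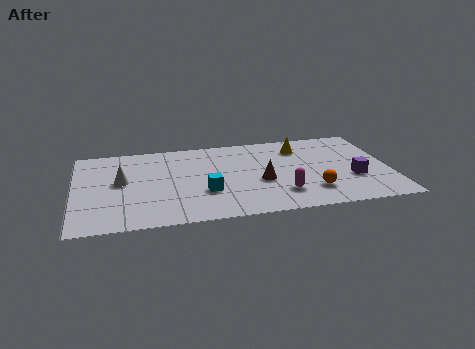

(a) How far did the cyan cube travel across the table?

2.6

The cyan cube was near (7.5, 0.9) before and (5.5, 2.5) after, so it travelled √(2.0² + 1.6²) ≈ 2.6 units.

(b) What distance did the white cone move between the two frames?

2.2

The white cone moved from about (1.0, 6.0) to (2.0, 4.0), a distance of √(1.0² + 2.0²) ≈ 2.2.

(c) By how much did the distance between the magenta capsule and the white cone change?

-1.7

Before: roughly 8.8 units apart; after: 7.1. That's 1.7 units closer together.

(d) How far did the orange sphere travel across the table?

1.3

From (11.1, 1.1) to (10.0, 1.8), the orange sphere covered √(1.1² + 0.7²) ≈ 1.3 units.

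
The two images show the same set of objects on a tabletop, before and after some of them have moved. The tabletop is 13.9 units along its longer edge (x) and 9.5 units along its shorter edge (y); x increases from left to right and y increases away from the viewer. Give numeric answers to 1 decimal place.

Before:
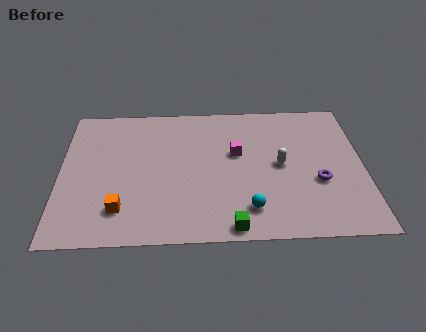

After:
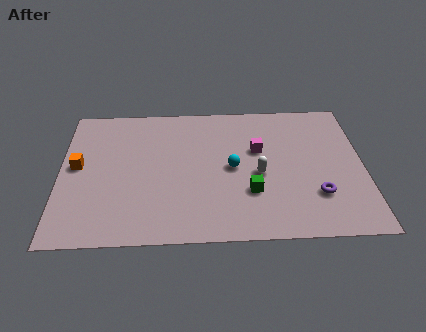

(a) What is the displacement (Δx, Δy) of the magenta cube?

(1.0, 0.2)

The magenta cube was at about (8.1, 5.7) and moved to about (9.1, 5.9).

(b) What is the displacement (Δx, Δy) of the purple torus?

(-0.1, -0.9)

From the two frames, the purple torus sits at roughly (11.8, 3.6) before and (11.7, 2.7) after.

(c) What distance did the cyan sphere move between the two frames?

2.9

The cyan sphere was near (8.6, 1.9) before and (7.9, 4.7) after, so it travelled √(0.7² + 2.8²) ≈ 2.9 units.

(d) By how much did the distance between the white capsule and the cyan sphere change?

-2.0

They were about 3.3 units apart before and 1.3 after — 2.0 units closer together.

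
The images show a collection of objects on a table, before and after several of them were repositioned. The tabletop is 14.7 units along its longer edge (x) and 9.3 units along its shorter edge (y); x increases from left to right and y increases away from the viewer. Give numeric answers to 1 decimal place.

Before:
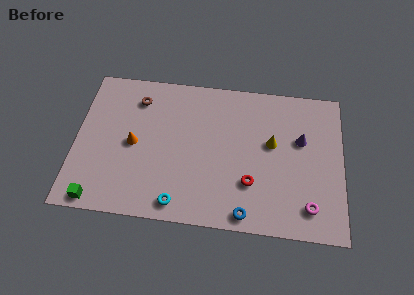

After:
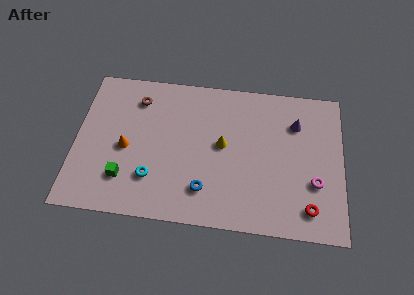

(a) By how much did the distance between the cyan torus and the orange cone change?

-2.0

They were about 4.3 units apart before and 2.3 after — 2.0 units closer together.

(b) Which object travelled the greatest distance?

the red torus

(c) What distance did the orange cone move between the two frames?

0.5

The orange cone moved from about (3.2, 4.5) to (2.8, 4.2), a distance of √(0.4² + 0.3²) ≈ 0.5.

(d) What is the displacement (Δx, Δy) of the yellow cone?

(-2.7, -0.4)

The yellow cone was at about (10.8, 5.4) and moved to about (8.1, 5.0).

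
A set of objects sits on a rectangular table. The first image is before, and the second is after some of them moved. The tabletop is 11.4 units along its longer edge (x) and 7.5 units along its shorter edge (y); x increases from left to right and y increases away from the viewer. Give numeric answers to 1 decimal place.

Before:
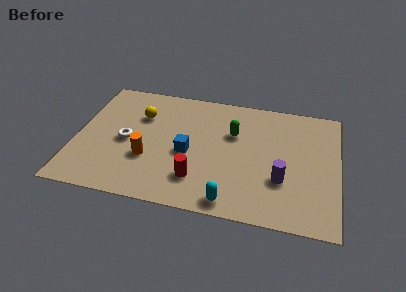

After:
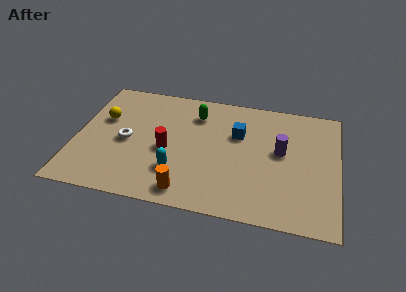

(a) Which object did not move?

the white torus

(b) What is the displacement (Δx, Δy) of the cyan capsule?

(-2.4, 1.3)

The cyan capsule started near (6.9, 0.8) and ended near (4.5, 2.1).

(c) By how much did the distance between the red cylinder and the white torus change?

-1.8

The distance was about 3.6 in the first image and 1.8 in the second, so they moved 1.8 units closer together.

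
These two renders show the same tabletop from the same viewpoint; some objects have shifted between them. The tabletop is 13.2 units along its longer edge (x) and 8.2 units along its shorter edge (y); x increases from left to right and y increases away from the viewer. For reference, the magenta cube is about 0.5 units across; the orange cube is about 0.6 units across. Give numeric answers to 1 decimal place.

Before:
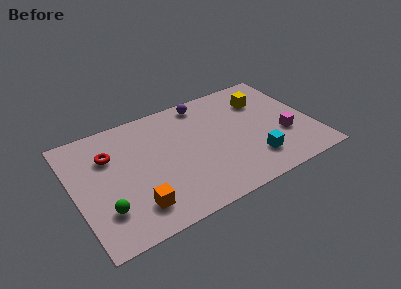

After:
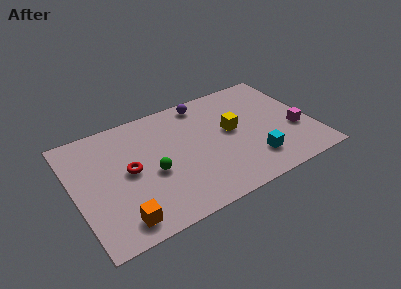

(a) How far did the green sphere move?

3.1

From (1.4, 2.2) to (4.2, 3.5), the green sphere covered √(2.8² + 1.3²) ≈ 3.1 units.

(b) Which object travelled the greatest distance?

the green sphere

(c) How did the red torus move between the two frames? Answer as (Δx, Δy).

(0.9, -1.5)

From the two frames, the red torus sits at roughly (2.1, 5.7) before and (3.0, 4.2) after.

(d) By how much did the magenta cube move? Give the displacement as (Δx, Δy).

(0.7, 0.1)

The magenta cube was at about (11.5, 2.9) and moved to about (12.2, 3.0).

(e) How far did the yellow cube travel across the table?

2.5

The yellow cube moved from about (10.8, 6.0) to (8.8, 4.5), a distance of √(2.0² + 1.5²) ≈ 2.5.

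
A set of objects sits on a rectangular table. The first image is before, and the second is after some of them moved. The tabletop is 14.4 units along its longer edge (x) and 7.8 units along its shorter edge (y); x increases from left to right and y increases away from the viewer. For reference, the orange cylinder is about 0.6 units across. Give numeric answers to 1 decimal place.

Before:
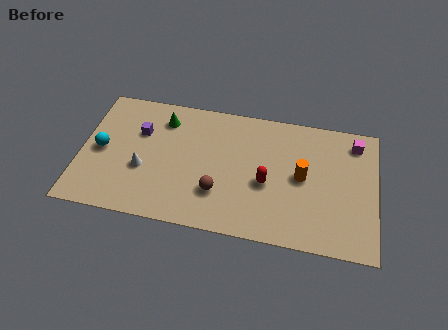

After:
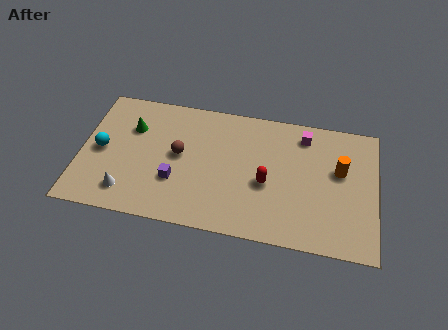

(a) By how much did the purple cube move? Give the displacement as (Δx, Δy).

(1.9, -2.6)

The purple cube started near (2.8, 5.2) and ended near (4.7, 2.6).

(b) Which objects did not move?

the red capsule and the cyan sphere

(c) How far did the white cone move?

1.7

The white cone was near (3.1, 3.0) before and (2.4, 1.5) after, so it travelled √(0.7² + 1.5²) ≈ 1.7 units.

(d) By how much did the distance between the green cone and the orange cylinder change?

+3.0

Before: roughly 7.2 units apart; after: 10.2. That's 3.0 units further apart.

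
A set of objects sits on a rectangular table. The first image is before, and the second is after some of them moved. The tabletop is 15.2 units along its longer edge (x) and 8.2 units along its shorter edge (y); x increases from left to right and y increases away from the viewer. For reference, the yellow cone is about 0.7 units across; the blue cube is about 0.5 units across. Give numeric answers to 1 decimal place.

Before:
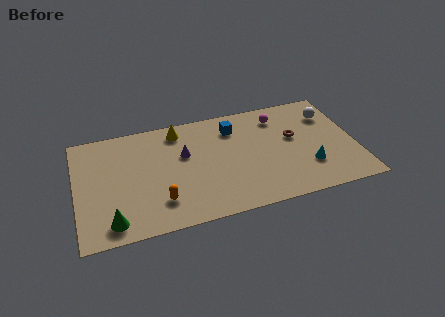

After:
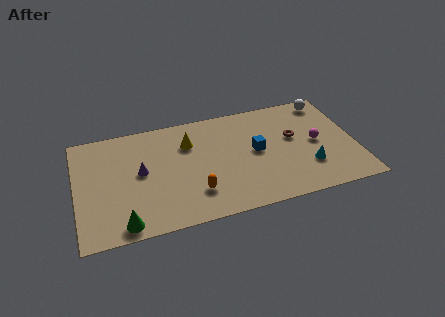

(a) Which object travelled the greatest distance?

the magenta sphere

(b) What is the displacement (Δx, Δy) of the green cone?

(0.6, -0.3)

The green cone was at about (1.8, 1.2) and moved to about (2.4, 0.9).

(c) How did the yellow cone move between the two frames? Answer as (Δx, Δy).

(0.5, -1.1)

The yellow cone was at about (5.7, 7.0) and moved to about (6.2, 5.9).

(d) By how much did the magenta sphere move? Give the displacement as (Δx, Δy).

(1.9, -2.5)

From the two frames, the magenta sphere sits at roughly (11.2, 6.6) before and (13.1, 4.1) after.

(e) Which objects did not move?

the brown torus and the cyan cone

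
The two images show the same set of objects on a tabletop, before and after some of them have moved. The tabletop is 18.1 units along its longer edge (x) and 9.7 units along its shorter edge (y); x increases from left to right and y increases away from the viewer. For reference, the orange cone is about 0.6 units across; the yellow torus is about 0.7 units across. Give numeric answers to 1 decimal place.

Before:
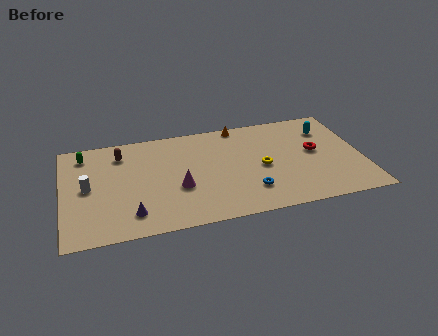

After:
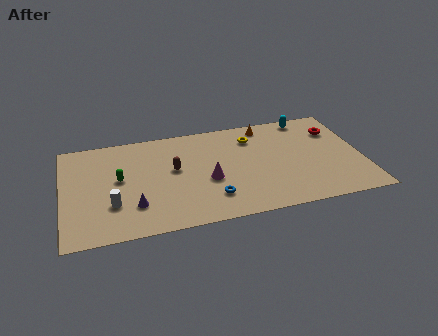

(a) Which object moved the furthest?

the brown capsule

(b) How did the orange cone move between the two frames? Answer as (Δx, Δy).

(1.6, -0.4)

From the two frames, the orange cone sits at roughly (10.9, 8.9) before and (12.5, 8.5) after.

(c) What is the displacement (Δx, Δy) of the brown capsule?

(3.1, -2.2)

From the two frames, the brown capsule sits at roughly (3.6, 7.7) before and (6.7, 5.5) after.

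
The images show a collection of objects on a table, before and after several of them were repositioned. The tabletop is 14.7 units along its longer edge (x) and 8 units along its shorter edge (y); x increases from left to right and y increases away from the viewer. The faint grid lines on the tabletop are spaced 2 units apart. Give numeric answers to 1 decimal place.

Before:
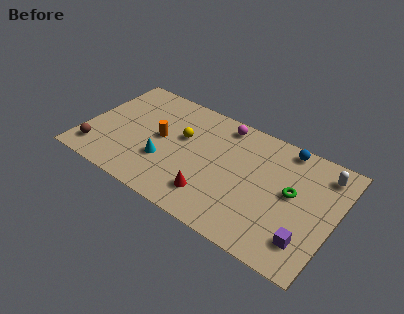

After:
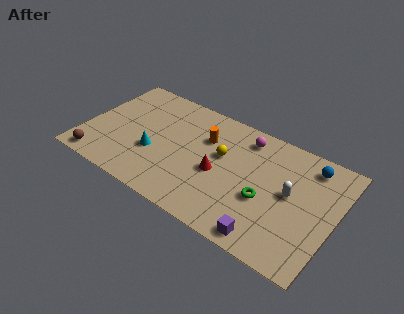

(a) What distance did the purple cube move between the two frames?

2.3

From (13.4, 1.8) to (11.3, 0.9), the purple cube covered √(2.1² + 0.9²) ≈ 2.3 units.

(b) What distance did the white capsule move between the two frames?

2.8

The white capsule was near (13.7, 6.6) before and (12.1, 4.3) after, so it travelled √(1.6² + 2.3²) ≈ 2.8 units.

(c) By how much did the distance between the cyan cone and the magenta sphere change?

+1.0

The distance was about 5.1 in the first image and 6.1 in the second, so they moved 1.0 units further apart.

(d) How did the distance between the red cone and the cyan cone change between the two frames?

+0.7

They were about 3.1 units apart before and 3.8 after — 0.7 units further apart.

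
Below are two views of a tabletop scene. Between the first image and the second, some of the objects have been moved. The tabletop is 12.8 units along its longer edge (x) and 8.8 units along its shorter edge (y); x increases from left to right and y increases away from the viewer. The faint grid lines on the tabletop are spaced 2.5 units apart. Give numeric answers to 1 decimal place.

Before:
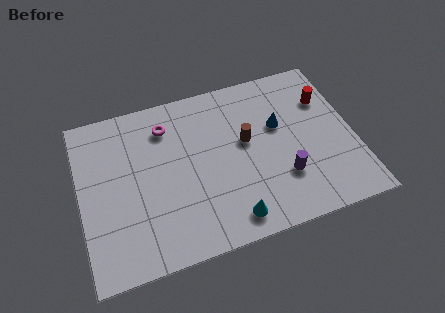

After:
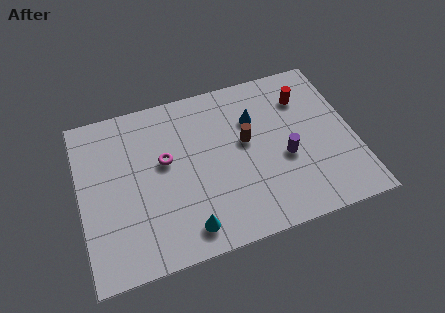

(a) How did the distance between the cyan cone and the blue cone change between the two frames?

+1.0

They were about 5.0 units apart before and 6.0 after — 1.0 units further apart.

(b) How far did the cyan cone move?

2.0

From (6.7, 1.2) to (4.7, 1.3), the cyan cone covered √(2.0² + 0.1²) ≈ 2.0 units.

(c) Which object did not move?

the brown cylinder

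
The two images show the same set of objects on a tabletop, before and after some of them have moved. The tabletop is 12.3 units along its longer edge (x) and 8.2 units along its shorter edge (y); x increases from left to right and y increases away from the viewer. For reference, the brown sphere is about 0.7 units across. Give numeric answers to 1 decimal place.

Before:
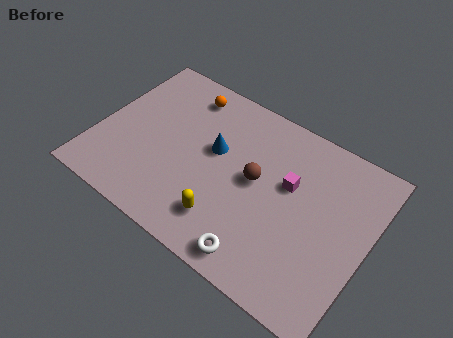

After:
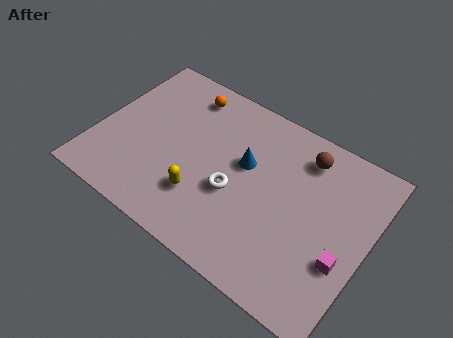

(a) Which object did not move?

the orange sphere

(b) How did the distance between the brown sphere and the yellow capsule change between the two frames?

+3.1

Before: roughly 2.8 units apart; after: 5.9. That's 3.1 units further apart.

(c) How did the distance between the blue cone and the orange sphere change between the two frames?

+1.0

The distance was about 2.8 in the first image and 3.8 in the second, so they moved 1.0 units further apart.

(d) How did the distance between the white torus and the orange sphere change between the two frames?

-2.8

The distance was about 7.5 in the first image and 4.7 in the second, so they moved 2.8 units closer together.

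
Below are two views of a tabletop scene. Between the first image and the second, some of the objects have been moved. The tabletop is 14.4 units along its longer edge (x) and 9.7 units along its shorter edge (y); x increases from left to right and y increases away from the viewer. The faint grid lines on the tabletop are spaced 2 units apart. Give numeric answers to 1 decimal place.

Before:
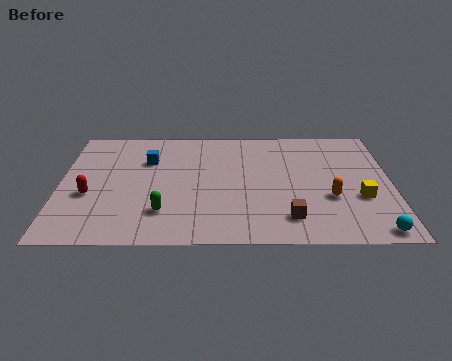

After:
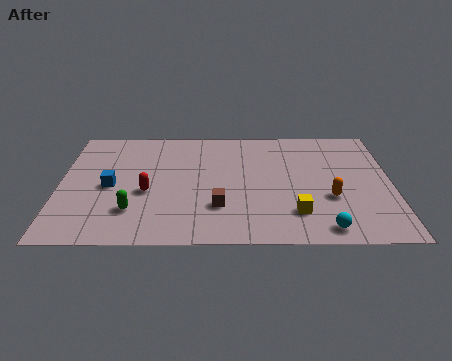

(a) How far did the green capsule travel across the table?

1.3

The green capsule was near (4.5, 2.4) before and (3.2, 2.5) after, so it travelled √(1.3² + 0.1²) ≈ 1.3 units.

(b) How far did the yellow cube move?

3.0

The yellow cube moved from about (13.0, 3.5) to (10.2, 2.3), a distance of √(2.8² + 1.2²) ≈ 3.0.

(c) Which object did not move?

the orange capsule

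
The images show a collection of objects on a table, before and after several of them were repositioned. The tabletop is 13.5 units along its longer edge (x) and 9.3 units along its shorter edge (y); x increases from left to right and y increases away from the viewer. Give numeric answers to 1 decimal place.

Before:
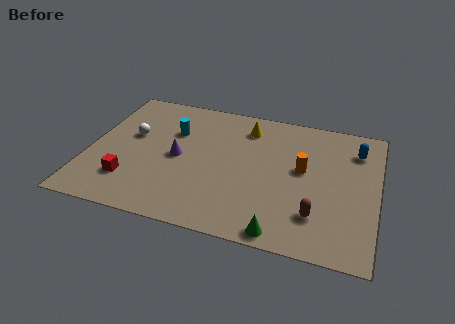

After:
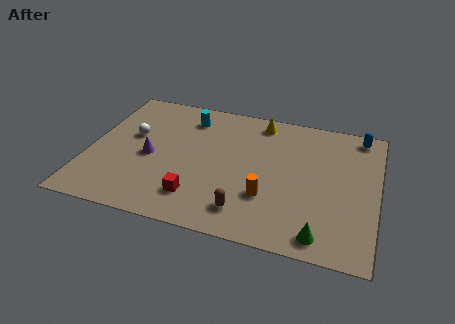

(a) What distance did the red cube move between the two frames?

3.2

The red cube was near (2.1, 2.3) before and (5.3, 2.0) after, so it travelled √(3.2² + 0.3²) ≈ 3.2 units.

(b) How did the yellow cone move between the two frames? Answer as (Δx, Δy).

(0.6, 0.6)

The yellow cone started near (7.2, 7.5) and ended near (7.8, 8.1).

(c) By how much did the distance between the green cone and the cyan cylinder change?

+1.5

The distance was about 7.8 in the first image and 9.3 in the second, so they moved 1.5 units further apart.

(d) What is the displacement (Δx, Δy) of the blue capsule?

(0.1, 1.1)

The blue capsule was at about (12.4, 7.2) and moved to about (12.5, 8.3).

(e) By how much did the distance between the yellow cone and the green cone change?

+0.7

Before: roughly 7.0 units apart; after: 7.7. That's 0.7 units further apart.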